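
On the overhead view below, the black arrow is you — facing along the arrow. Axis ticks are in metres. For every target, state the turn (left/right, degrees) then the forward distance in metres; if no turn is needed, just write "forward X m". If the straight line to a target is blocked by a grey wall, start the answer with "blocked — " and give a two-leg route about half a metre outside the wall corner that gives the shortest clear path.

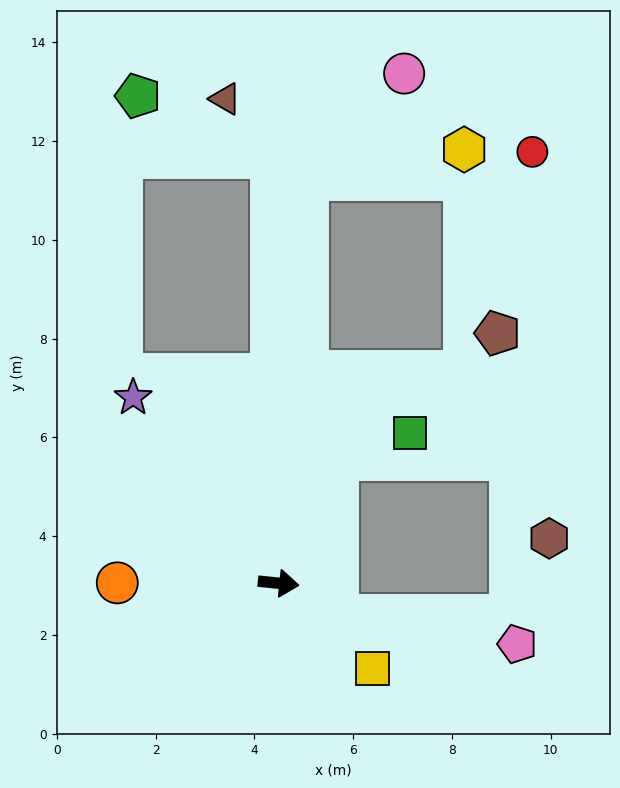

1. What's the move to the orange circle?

turn right 174°, forward 3.3 m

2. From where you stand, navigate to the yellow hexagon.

blocked — turn left 92°, forward 8.2 m, then turn right 75°, forward 3.2 m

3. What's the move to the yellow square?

turn right 36°, forward 2.6 m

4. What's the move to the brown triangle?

blocked — turn left 97°, forward 8.6 m, then turn left 37°, forward 1.5 m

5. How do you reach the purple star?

turn left 134°, forward 4.8 m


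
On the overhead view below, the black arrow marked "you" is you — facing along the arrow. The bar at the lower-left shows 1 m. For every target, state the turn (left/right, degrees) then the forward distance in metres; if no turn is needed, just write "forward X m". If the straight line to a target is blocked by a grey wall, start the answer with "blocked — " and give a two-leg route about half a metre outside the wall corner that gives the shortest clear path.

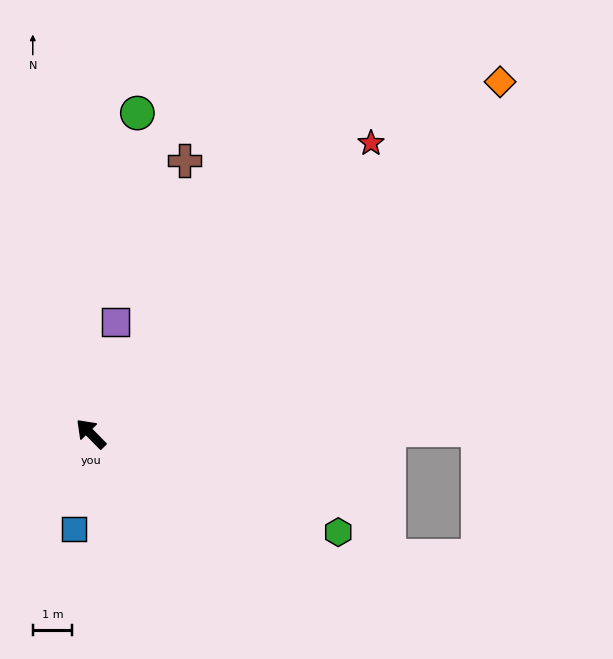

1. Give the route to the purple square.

turn right 57°, forward 2.9 m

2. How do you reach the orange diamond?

turn right 94°, forward 13.6 m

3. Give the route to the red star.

turn right 89°, forward 10.2 m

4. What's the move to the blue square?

turn left 125°, forward 2.4 m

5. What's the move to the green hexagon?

turn right 156°, forward 6.7 m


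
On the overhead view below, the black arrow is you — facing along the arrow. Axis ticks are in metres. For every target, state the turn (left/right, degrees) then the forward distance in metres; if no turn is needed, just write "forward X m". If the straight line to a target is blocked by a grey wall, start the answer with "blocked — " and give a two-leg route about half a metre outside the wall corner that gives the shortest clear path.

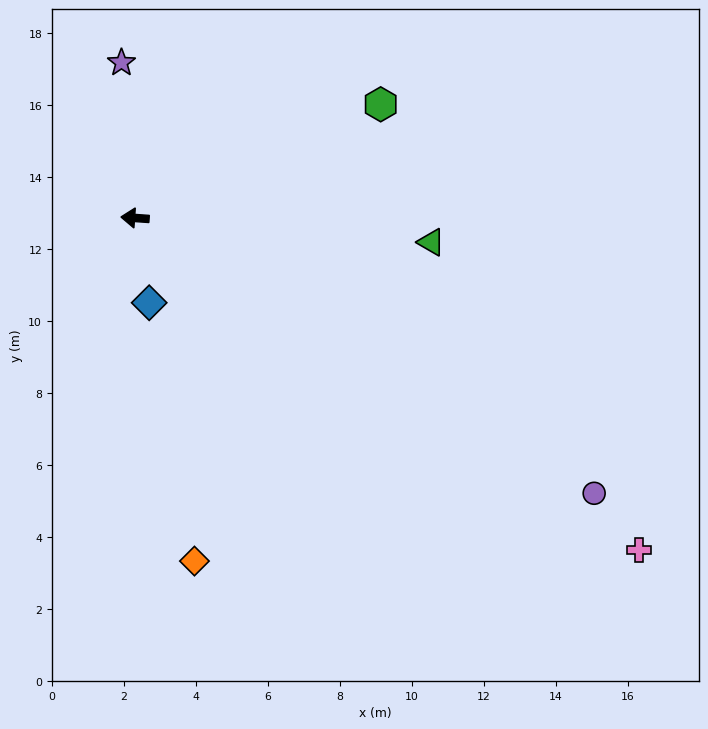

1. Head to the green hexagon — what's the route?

turn right 151°, forward 7.5 m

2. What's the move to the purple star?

turn right 81°, forward 4.3 m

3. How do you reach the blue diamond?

turn left 103°, forward 2.4 m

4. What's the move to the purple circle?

turn left 153°, forward 14.9 m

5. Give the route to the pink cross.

turn left 151°, forward 16.8 m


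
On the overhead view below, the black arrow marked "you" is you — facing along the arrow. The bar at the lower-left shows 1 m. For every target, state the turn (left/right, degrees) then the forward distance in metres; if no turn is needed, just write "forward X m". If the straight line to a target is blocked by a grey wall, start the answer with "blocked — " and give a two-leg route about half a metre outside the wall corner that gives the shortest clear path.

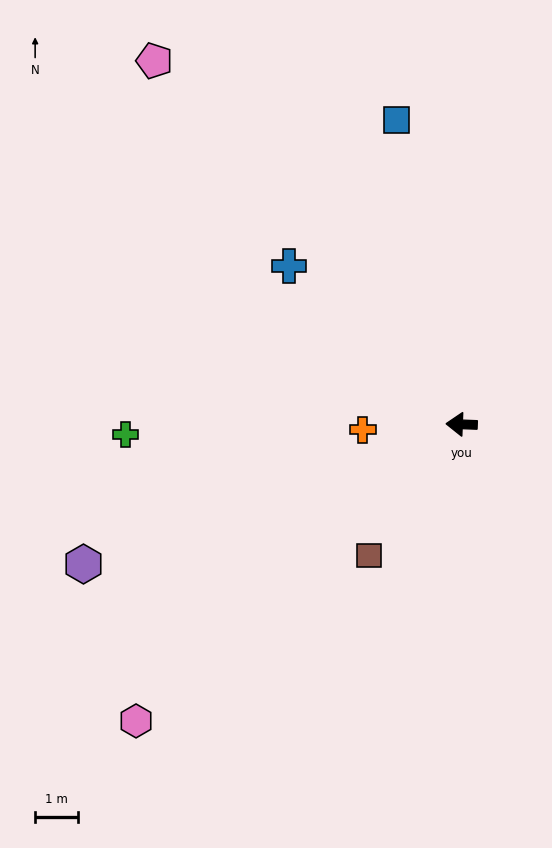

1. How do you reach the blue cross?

turn right 40°, forward 5.5 m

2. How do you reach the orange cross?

turn left 5°, forward 2.3 m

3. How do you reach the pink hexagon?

turn left 45°, forward 10.3 m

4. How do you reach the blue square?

turn right 76°, forward 7.3 m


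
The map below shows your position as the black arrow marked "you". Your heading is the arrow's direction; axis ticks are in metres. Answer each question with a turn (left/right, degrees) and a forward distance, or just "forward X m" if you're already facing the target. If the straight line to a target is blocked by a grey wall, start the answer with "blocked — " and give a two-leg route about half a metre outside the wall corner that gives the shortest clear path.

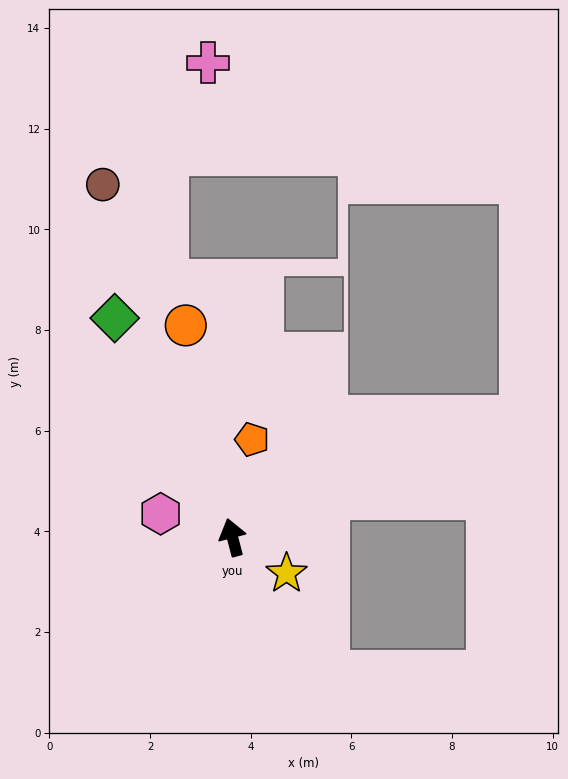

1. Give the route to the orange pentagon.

turn right 26°, forward 2.0 m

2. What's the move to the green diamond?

turn left 14°, forward 4.9 m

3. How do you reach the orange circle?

turn right 2°, forward 4.3 m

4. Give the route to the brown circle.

turn left 6°, forward 7.5 m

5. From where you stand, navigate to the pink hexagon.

turn left 57°, forward 1.5 m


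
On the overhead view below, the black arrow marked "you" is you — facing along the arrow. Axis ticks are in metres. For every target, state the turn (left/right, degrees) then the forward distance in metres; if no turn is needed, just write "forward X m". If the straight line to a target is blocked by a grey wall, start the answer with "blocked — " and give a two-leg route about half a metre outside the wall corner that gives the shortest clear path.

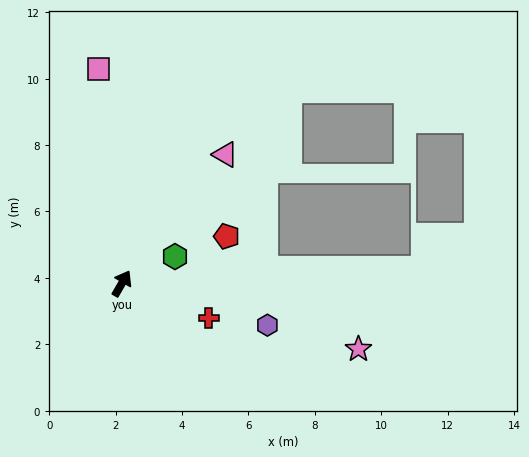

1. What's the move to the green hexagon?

turn right 33°, forward 1.8 m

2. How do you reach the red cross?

turn right 82°, forward 2.8 m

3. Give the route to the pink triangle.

turn right 9°, forward 5.0 m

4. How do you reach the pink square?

turn left 36°, forward 6.5 m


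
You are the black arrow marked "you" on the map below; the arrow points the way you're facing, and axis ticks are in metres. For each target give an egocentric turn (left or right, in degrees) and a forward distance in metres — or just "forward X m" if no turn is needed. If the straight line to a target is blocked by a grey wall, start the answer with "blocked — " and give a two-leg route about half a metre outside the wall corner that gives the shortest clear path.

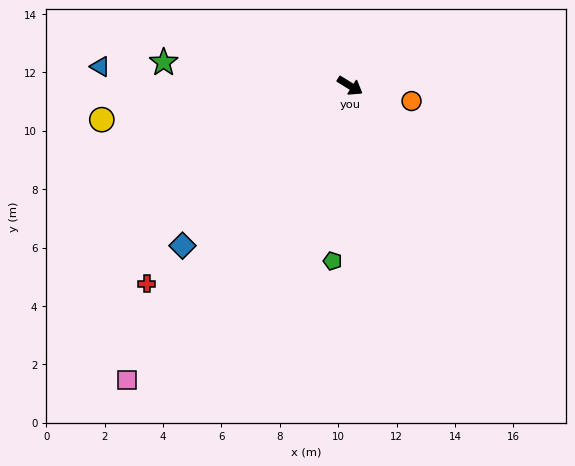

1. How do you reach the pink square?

turn right 95°, forward 12.7 m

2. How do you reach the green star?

turn right 155°, forward 6.4 m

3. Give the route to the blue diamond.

turn right 105°, forward 7.9 m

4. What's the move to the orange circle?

turn left 18°, forward 2.2 m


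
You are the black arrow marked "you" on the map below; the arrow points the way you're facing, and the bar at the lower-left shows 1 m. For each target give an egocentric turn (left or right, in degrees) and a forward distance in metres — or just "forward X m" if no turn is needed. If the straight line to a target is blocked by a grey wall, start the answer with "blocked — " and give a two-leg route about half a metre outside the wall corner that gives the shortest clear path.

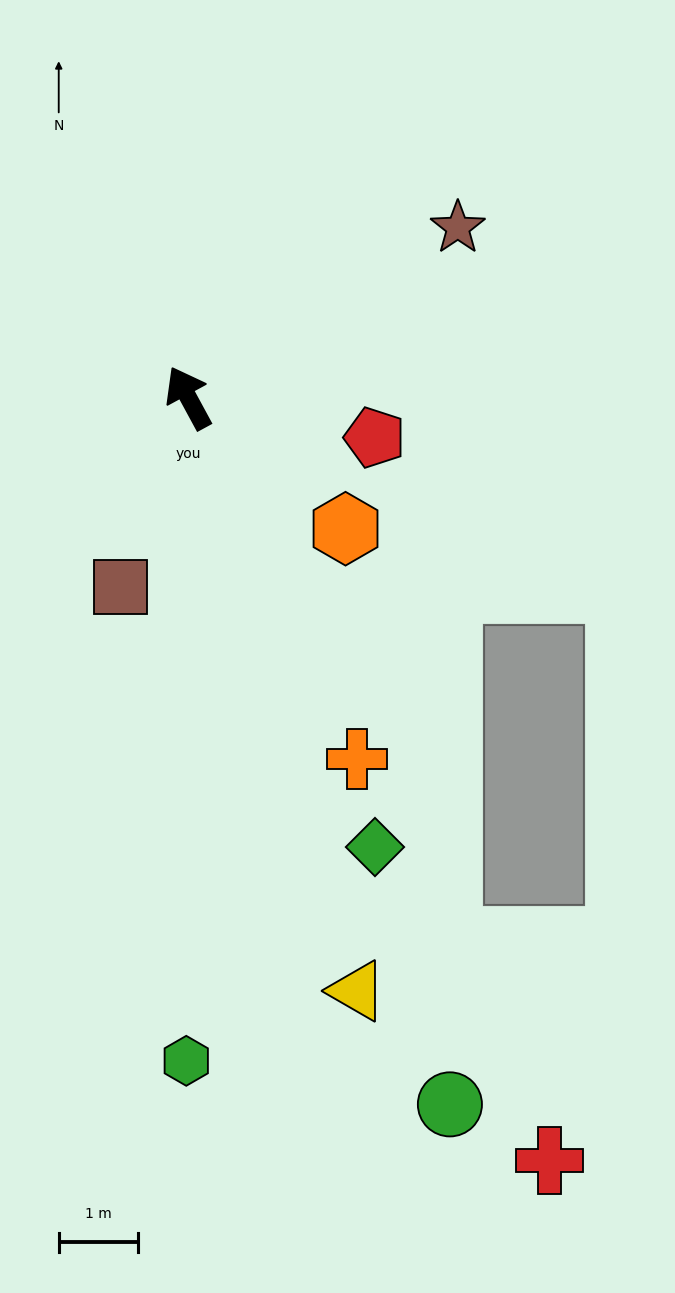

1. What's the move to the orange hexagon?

turn right 158°, forward 2.6 m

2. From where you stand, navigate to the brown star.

turn right 86°, forward 4.0 m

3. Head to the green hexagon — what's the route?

turn left 151°, forward 8.4 m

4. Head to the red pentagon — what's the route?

turn right 131°, forward 2.4 m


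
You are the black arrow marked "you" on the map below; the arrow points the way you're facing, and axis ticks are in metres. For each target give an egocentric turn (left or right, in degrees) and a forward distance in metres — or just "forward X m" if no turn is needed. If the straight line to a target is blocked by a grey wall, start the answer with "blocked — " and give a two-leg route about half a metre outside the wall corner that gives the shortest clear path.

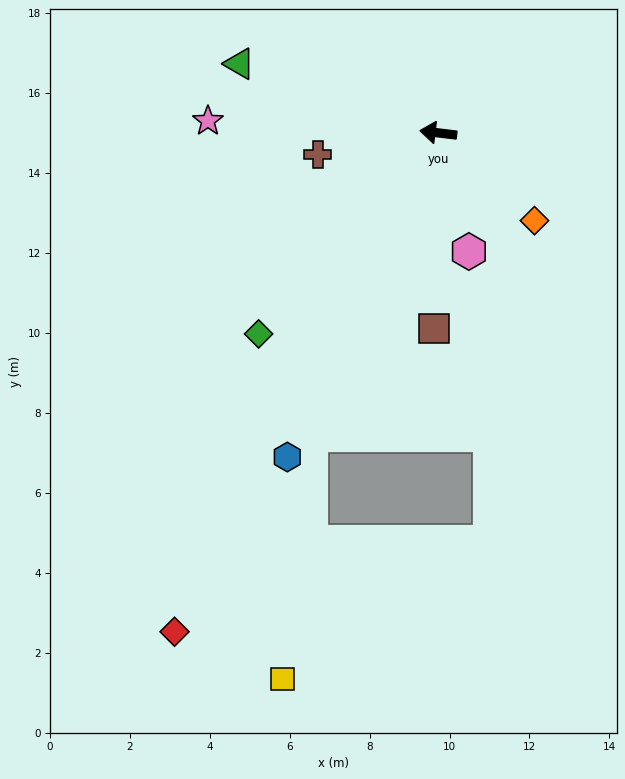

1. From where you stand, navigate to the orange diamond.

turn left 145°, forward 3.3 m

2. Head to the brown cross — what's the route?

turn left 17°, forward 3.1 m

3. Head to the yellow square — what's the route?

blocked — turn left 74°, forward 8.2 m, then turn left 16°, forward 6.2 m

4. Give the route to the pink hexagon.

turn left 111°, forward 3.1 m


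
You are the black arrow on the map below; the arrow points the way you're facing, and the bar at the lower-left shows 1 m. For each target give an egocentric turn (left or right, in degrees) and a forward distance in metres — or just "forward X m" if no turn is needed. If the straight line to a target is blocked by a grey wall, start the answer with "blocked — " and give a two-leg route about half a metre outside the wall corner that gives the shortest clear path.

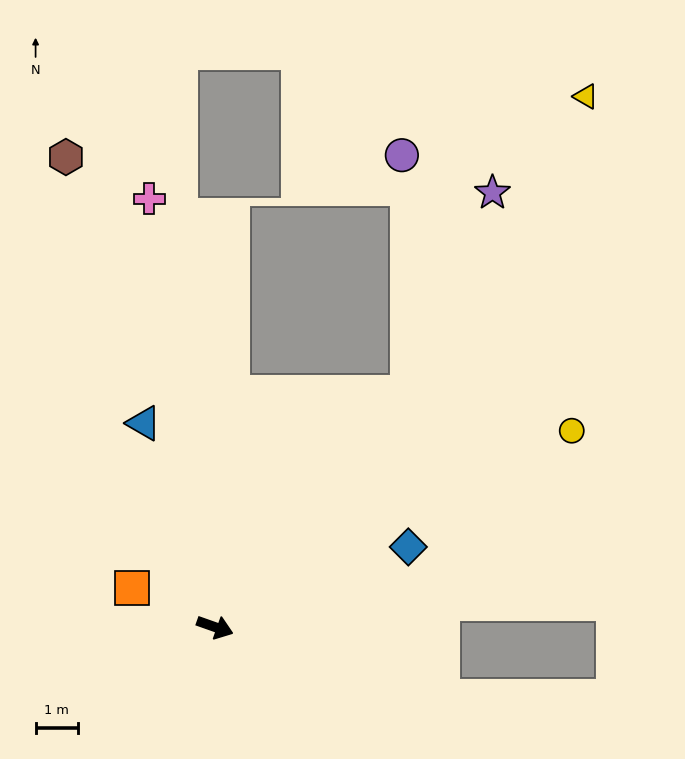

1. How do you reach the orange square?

turn left 174°, forward 2.2 m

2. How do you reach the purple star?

blocked — turn left 70°, forward 7.2 m, then turn left 17°, forward 5.2 m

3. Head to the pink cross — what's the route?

turn left 118°, forward 10.3 m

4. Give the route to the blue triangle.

turn left 129°, forward 5.1 m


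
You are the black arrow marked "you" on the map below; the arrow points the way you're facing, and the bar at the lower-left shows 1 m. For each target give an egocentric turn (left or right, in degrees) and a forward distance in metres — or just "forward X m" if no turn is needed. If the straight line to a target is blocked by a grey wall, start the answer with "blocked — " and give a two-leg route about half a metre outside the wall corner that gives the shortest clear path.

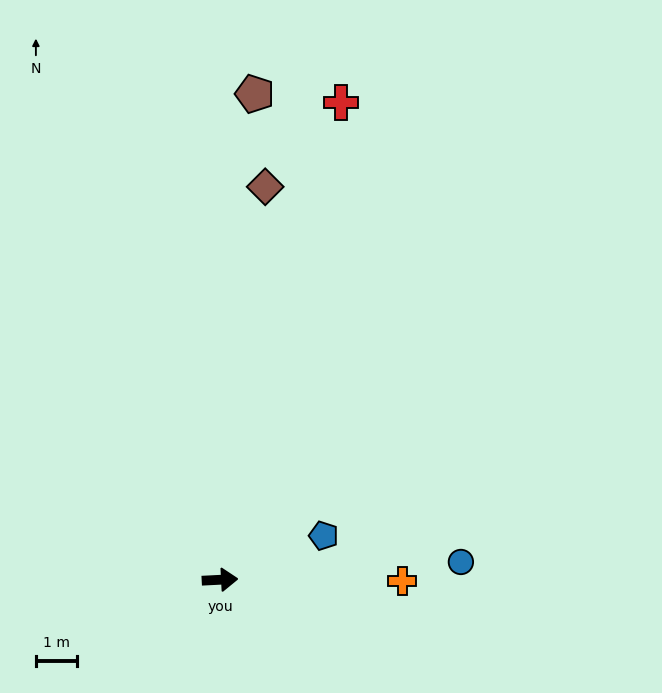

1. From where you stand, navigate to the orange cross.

turn right 3°, forward 4.4 m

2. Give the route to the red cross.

turn left 73°, forward 12.0 m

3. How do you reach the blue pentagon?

turn left 20°, forward 2.7 m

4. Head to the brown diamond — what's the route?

turn left 81°, forward 9.6 m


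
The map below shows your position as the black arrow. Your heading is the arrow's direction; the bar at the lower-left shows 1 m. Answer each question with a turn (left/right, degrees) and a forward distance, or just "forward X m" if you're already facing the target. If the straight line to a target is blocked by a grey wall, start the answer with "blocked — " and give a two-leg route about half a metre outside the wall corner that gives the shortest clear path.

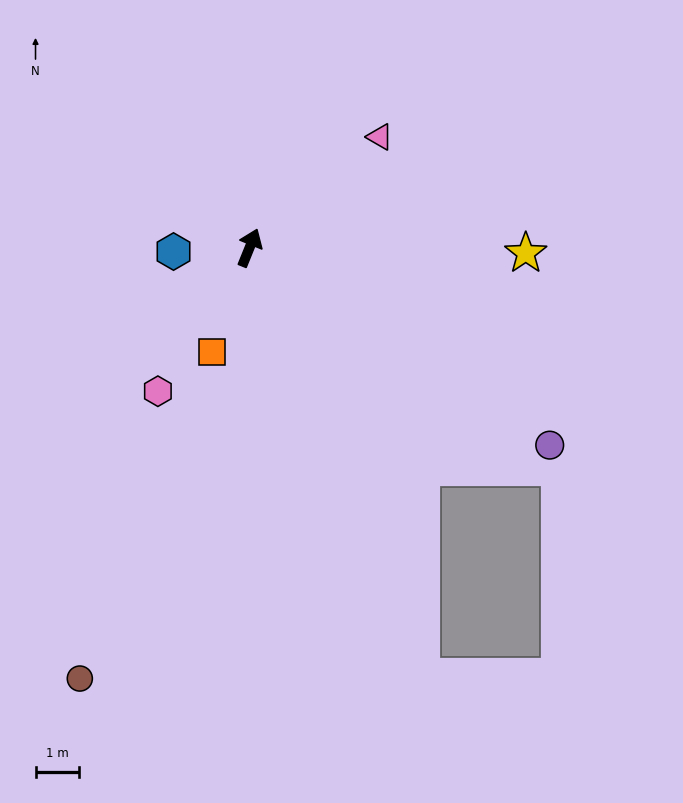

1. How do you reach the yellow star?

turn right 69°, forward 6.3 m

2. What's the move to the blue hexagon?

turn left 115°, forward 1.7 m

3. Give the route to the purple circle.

turn right 101°, forward 8.3 m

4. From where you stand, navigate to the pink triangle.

turn right 28°, forward 3.9 m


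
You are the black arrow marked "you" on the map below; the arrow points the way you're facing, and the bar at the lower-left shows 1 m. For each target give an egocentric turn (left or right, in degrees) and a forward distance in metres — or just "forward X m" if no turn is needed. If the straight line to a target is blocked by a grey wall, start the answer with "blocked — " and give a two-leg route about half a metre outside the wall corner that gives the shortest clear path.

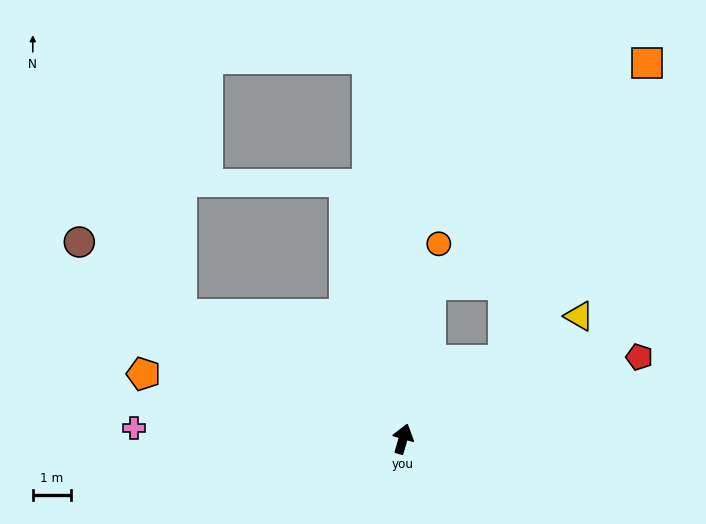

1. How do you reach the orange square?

blocked — turn right 36°, forward 3.3 m, then turn left 27°, forward 8.6 m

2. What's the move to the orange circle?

turn left 6°, forward 5.1 m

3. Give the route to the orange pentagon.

turn left 92°, forward 6.9 m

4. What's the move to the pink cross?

turn left 104°, forward 7.0 m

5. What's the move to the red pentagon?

turn right 55°, forward 6.5 m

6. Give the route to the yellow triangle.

turn right 39°, forward 5.6 m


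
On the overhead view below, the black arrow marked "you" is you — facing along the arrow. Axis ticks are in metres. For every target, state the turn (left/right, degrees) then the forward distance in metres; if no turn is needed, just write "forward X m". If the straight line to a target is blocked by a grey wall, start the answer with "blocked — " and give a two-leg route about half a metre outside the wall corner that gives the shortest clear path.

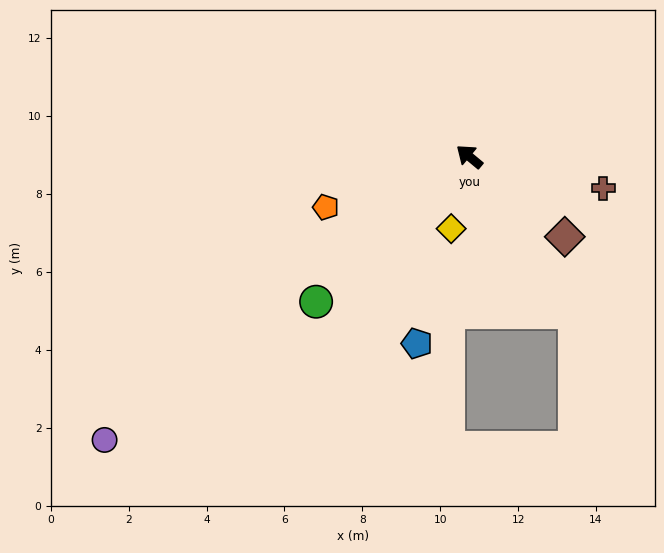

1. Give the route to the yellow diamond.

turn left 116°, forward 1.9 m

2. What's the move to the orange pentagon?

turn left 59°, forward 3.9 m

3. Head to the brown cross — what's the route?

turn right 154°, forward 3.5 m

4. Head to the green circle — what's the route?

turn left 83°, forward 5.4 m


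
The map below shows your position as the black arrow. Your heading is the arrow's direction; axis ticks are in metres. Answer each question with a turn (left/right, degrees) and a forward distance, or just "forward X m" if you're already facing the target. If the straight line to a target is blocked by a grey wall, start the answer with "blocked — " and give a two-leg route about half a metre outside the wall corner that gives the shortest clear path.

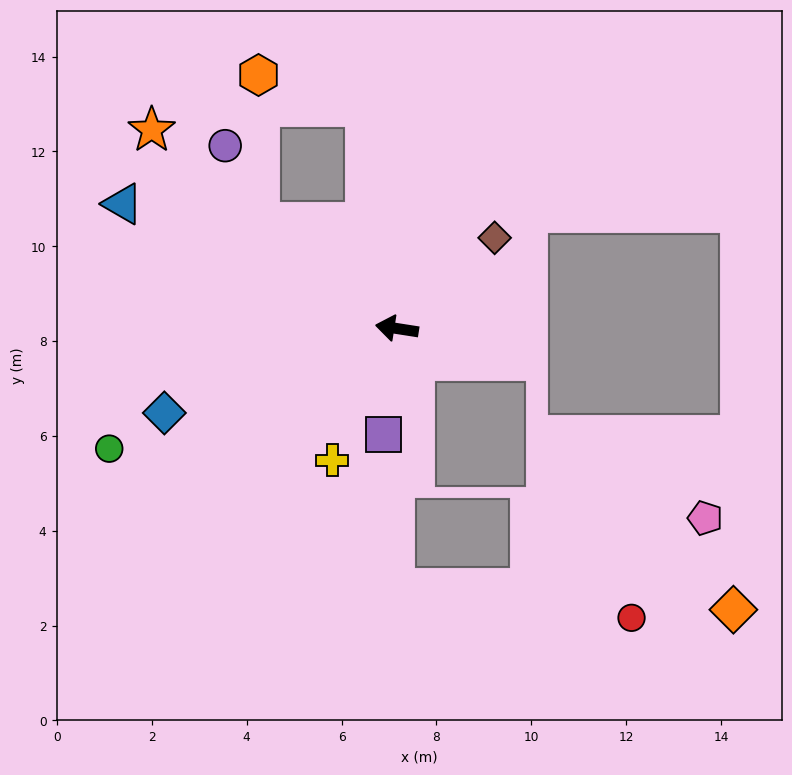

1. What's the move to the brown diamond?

turn right 128°, forward 2.8 m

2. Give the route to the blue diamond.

turn left 29°, forward 5.2 m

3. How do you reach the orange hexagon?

blocked — turn right 29°, forward 3.7 m, then turn right 52°, forward 3.1 m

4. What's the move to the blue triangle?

turn right 16°, forward 6.4 m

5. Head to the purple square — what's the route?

turn left 92°, forward 2.3 m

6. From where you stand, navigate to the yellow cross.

turn left 73°, forward 3.1 m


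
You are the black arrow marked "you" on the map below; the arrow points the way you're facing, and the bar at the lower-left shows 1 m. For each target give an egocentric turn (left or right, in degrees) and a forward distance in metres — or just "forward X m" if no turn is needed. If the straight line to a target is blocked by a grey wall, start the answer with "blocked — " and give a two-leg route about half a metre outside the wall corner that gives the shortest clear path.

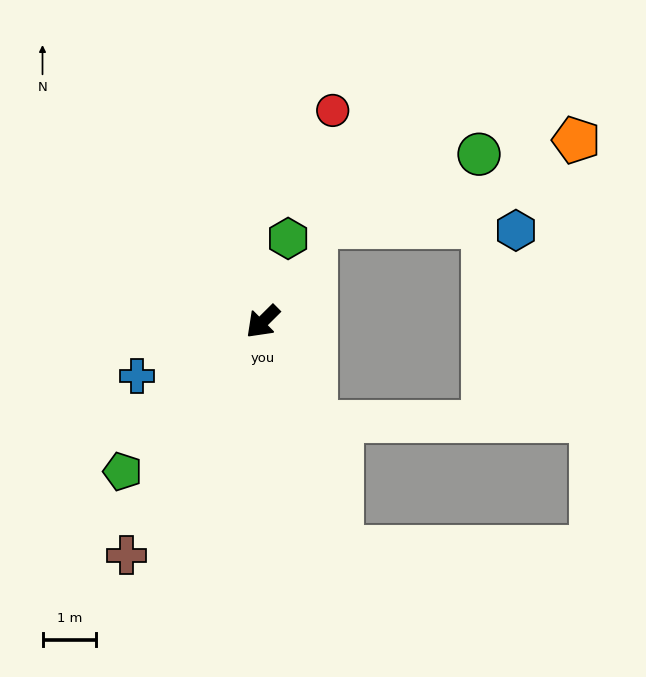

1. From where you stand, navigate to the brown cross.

turn left 15°, forward 5.1 m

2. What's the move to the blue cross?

turn right 21°, forward 2.6 m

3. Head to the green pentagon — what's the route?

turn left 2°, forward 3.8 m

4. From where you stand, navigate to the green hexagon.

turn right 152°, forward 1.6 m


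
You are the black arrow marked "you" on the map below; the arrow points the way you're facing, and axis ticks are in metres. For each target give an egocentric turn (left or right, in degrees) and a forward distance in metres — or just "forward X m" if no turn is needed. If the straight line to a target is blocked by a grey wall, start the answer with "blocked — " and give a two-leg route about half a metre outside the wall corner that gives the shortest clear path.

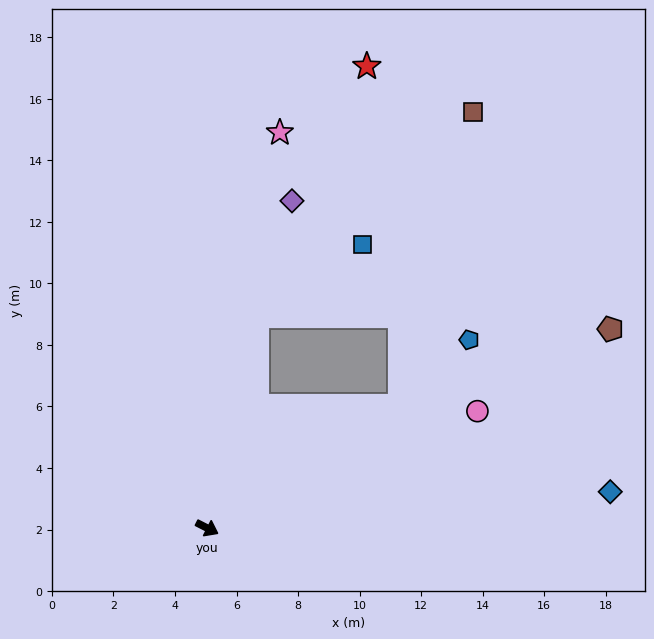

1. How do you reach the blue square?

blocked — turn left 104°, forward 7.1 m, then turn right 43°, forward 4.2 m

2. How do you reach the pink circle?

turn left 50°, forward 9.6 m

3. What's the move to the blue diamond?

turn left 32°, forward 13.2 m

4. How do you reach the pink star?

turn left 107°, forward 13.1 m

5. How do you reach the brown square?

blocked — turn left 104°, forward 7.1 m, then turn right 34°, forward 9.7 m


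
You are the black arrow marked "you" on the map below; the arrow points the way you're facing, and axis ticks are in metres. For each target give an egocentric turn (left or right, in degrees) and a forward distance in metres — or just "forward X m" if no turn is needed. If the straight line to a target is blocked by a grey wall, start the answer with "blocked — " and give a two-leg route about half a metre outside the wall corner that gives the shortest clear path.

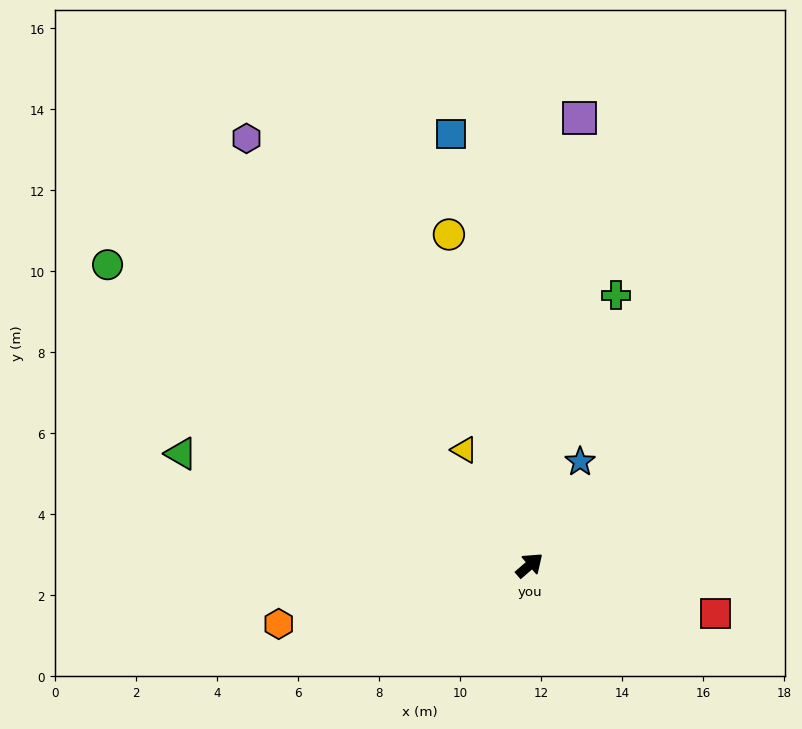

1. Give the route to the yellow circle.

turn left 63°, forward 8.4 m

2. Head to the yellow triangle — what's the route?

turn left 79°, forward 3.3 m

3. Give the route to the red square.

turn right 55°, forward 4.7 m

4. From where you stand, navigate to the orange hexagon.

turn left 152°, forward 6.4 m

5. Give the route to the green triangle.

turn left 121°, forward 9.0 m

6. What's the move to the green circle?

turn left 104°, forward 12.8 m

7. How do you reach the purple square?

turn left 43°, forward 11.1 m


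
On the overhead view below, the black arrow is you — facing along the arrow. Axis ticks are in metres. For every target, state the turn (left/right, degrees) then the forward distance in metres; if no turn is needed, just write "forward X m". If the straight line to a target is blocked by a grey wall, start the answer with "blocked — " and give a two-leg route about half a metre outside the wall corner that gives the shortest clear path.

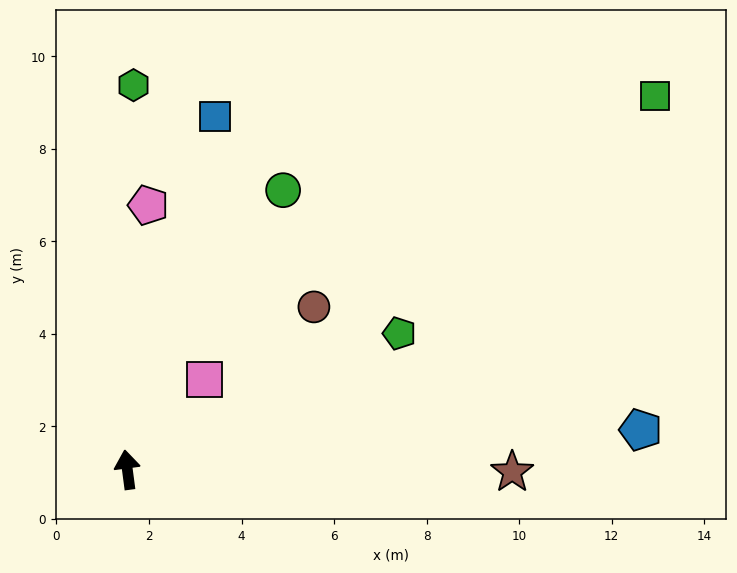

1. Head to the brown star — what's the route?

turn right 98°, forward 8.3 m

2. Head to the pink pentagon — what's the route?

turn right 12°, forward 5.7 m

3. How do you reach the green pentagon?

turn right 71°, forward 6.6 m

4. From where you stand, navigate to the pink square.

turn right 48°, forward 2.6 m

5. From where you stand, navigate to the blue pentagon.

turn right 93°, forward 11.1 m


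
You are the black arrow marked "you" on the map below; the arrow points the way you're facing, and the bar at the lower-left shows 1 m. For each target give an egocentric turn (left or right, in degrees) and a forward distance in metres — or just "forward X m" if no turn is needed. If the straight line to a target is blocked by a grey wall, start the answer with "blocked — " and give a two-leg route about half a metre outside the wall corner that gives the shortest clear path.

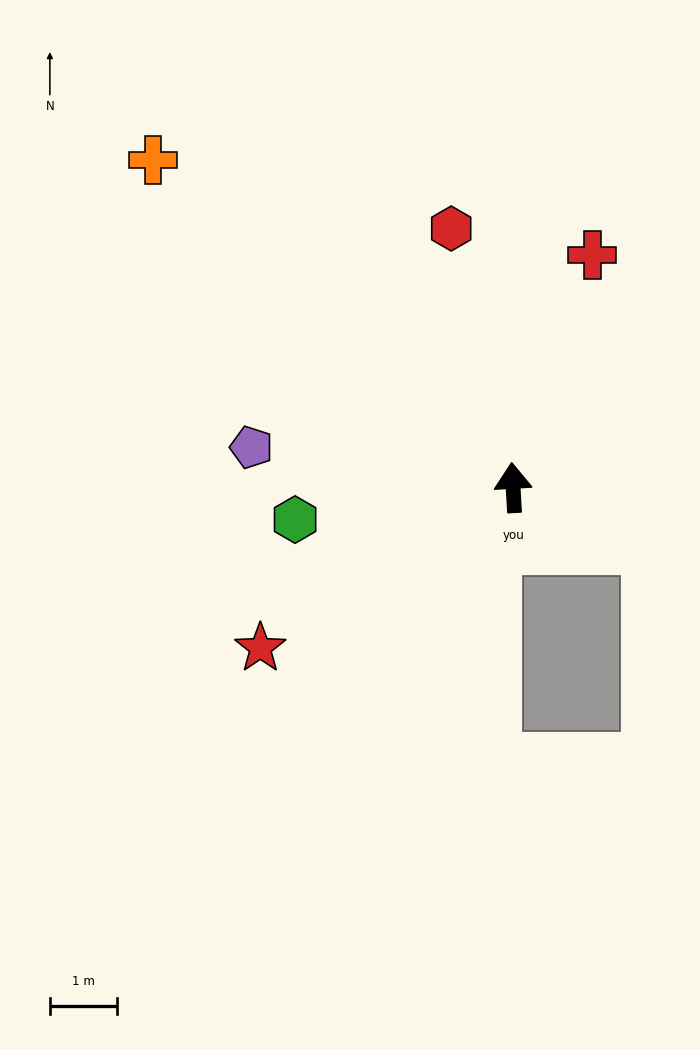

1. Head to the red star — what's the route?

turn left 119°, forward 4.4 m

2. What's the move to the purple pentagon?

turn left 78°, forward 3.9 m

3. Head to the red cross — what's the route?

turn right 22°, forward 3.6 m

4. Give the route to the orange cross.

turn left 44°, forward 7.2 m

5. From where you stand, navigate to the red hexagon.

turn left 10°, forward 4.0 m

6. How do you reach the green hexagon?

turn left 95°, forward 3.3 m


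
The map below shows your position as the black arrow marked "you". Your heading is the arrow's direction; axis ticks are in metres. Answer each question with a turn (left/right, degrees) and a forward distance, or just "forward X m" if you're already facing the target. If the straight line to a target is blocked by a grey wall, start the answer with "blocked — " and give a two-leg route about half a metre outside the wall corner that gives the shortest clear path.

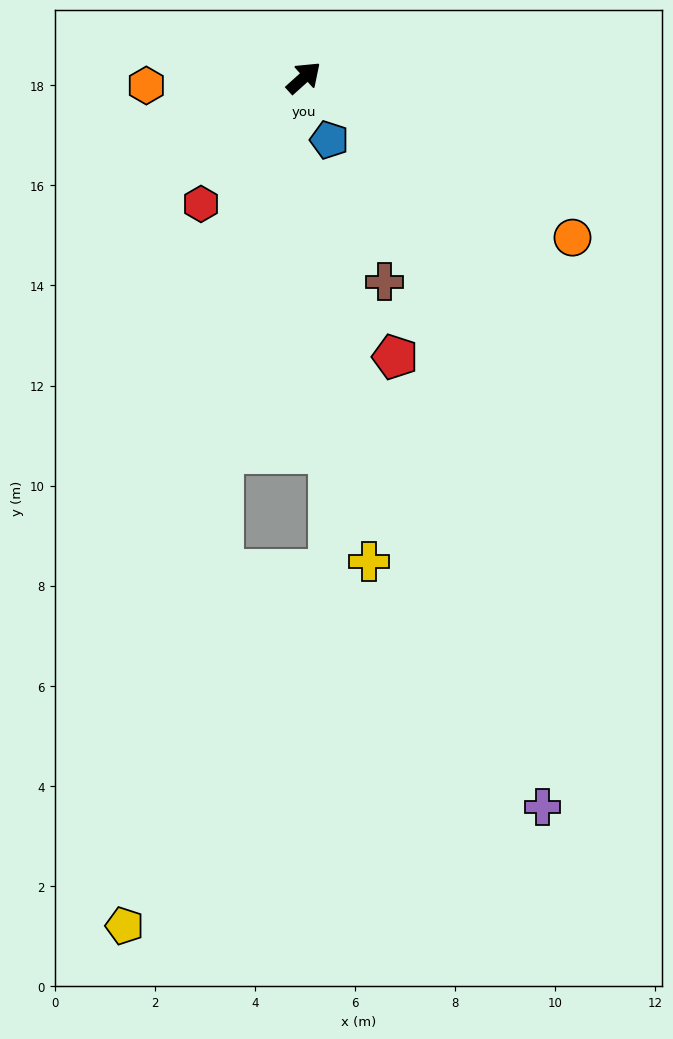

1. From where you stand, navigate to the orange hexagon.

turn left 141°, forward 3.1 m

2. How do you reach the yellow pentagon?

turn right 144°, forward 17.3 m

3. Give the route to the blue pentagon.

turn right 110°, forward 1.3 m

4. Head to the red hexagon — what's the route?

turn right 171°, forward 3.3 m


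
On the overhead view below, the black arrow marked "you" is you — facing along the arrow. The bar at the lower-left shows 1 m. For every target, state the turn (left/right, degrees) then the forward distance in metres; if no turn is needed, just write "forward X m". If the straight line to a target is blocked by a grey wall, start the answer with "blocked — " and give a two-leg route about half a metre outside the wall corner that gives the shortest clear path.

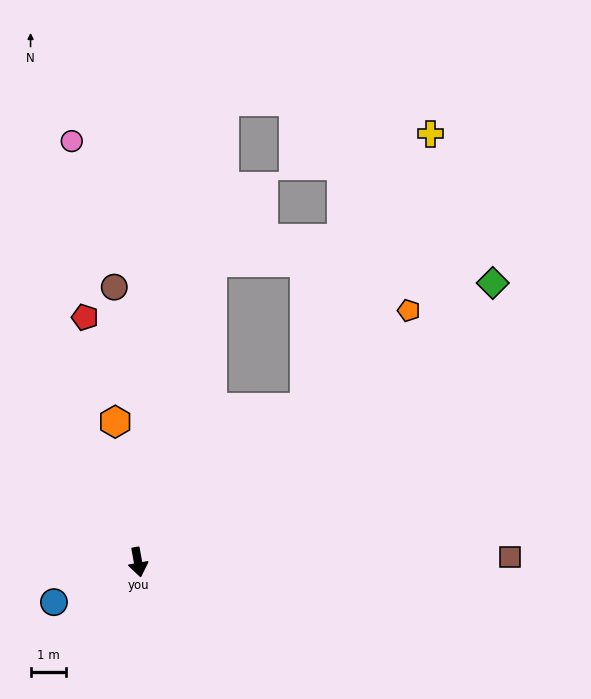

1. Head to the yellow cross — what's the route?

blocked — turn left 123°, forward 6.5 m, then turn left 22°, forward 8.6 m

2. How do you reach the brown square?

turn left 81°, forward 10.6 m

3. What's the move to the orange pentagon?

turn left 123°, forward 10.5 m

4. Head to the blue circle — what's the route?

turn right 75°, forward 2.6 m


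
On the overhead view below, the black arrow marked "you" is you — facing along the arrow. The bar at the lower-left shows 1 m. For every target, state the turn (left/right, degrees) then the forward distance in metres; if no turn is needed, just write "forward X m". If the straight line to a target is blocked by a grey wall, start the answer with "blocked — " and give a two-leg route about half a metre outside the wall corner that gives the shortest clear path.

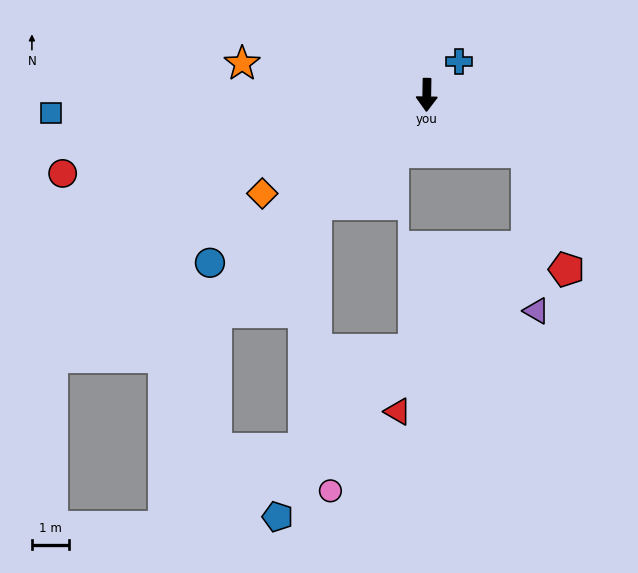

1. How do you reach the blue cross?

turn left 137°, forward 1.2 m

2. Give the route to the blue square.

turn right 86°, forward 10.1 m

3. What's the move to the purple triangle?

blocked — turn left 61°, forward 3.1 m, then turn right 56°, forward 4.3 m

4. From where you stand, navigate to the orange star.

turn right 99°, forward 5.0 m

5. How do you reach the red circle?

turn right 77°, forward 10.0 m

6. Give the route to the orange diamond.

turn right 58°, forward 5.1 m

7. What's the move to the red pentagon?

blocked — turn left 61°, forward 3.1 m, then turn right 41°, forward 3.3 m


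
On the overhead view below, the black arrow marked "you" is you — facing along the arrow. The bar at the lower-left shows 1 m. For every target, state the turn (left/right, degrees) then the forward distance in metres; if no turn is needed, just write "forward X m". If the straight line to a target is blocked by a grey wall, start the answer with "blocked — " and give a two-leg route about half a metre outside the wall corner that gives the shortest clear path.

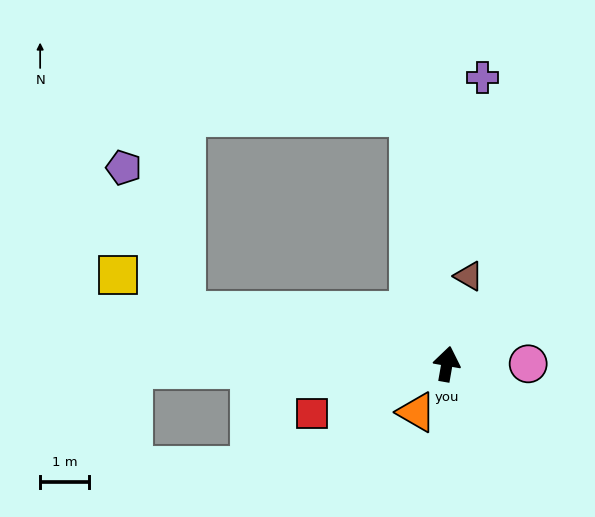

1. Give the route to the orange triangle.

turn left 158°, forward 1.2 m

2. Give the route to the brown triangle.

turn right 4°, forward 1.8 m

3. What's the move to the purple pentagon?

blocked — turn left 89°, forward 5.4 m, then turn right 56°, forward 3.2 m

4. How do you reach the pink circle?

turn right 80°, forward 1.6 m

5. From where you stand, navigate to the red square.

turn left 120°, forward 2.9 m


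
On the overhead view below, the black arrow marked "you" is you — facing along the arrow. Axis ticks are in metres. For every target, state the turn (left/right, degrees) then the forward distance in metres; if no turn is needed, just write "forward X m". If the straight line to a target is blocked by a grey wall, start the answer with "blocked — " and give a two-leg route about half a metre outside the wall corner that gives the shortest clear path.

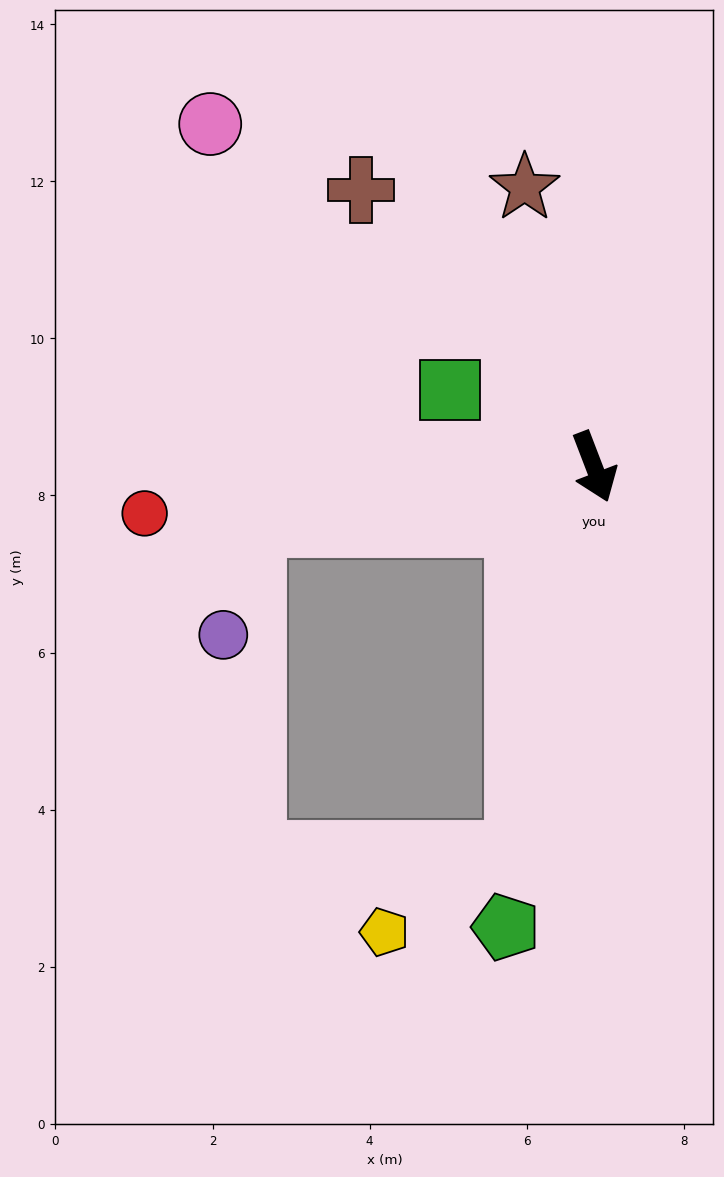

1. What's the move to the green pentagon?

turn right 32°, forward 6.0 m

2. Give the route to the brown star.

turn left 173°, forward 3.7 m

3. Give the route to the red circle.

turn right 105°, forward 5.8 m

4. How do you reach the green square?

turn right 139°, forward 2.1 m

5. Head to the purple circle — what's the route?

blocked — turn right 102°, forward 4.4 m, then turn left 66°, forward 1.5 m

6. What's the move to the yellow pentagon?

blocked — turn right 32°, forward 5.0 m, then turn right 49°, forward 2.0 m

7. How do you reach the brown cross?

turn right 161°, forward 4.6 m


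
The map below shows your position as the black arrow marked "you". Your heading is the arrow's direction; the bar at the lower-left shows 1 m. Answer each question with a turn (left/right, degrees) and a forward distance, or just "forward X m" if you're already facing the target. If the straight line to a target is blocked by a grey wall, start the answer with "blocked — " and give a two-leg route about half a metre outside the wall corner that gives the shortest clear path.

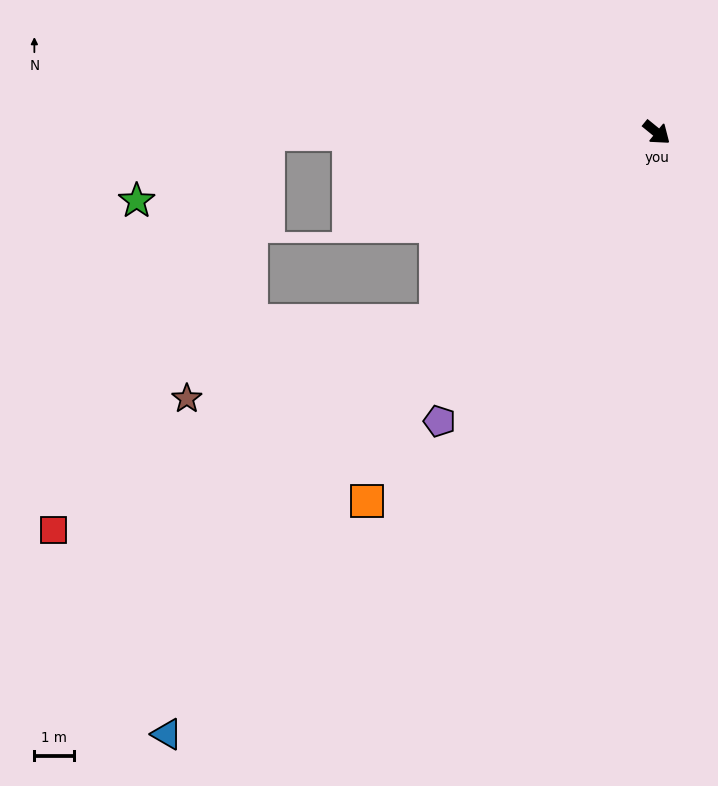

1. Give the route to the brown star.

blocked — turn right 100°, forward 7.4 m, then turn right 23°, forward 6.6 m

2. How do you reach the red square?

blocked — turn right 100°, forward 7.4 m, then turn right 12°, forward 11.1 m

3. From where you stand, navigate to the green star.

blocked — turn right 141°, forward 9.9 m, then turn left 27°, forward 3.8 m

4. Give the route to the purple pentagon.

turn right 88°, forward 9.2 m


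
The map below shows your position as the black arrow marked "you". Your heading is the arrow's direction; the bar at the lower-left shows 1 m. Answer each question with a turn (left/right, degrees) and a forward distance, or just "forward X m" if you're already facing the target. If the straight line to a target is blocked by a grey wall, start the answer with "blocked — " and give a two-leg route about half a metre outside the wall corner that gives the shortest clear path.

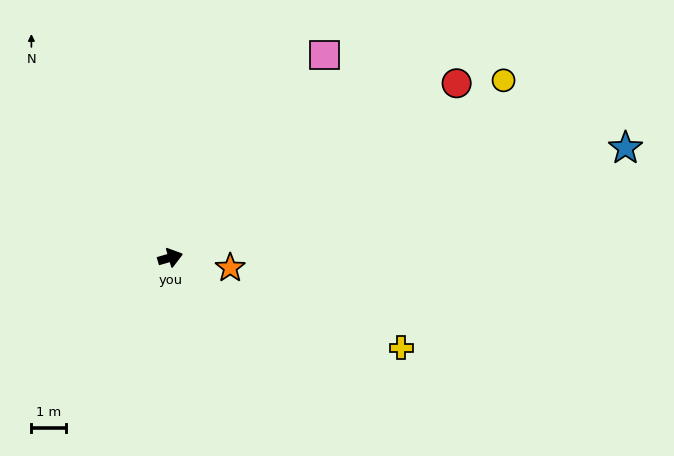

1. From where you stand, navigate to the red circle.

turn left 15°, forward 9.6 m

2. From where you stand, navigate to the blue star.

turn right 3°, forward 13.4 m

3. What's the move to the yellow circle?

turn left 12°, forward 10.8 m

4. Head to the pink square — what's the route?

turn left 37°, forward 7.3 m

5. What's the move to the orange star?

turn right 26°, forward 1.7 m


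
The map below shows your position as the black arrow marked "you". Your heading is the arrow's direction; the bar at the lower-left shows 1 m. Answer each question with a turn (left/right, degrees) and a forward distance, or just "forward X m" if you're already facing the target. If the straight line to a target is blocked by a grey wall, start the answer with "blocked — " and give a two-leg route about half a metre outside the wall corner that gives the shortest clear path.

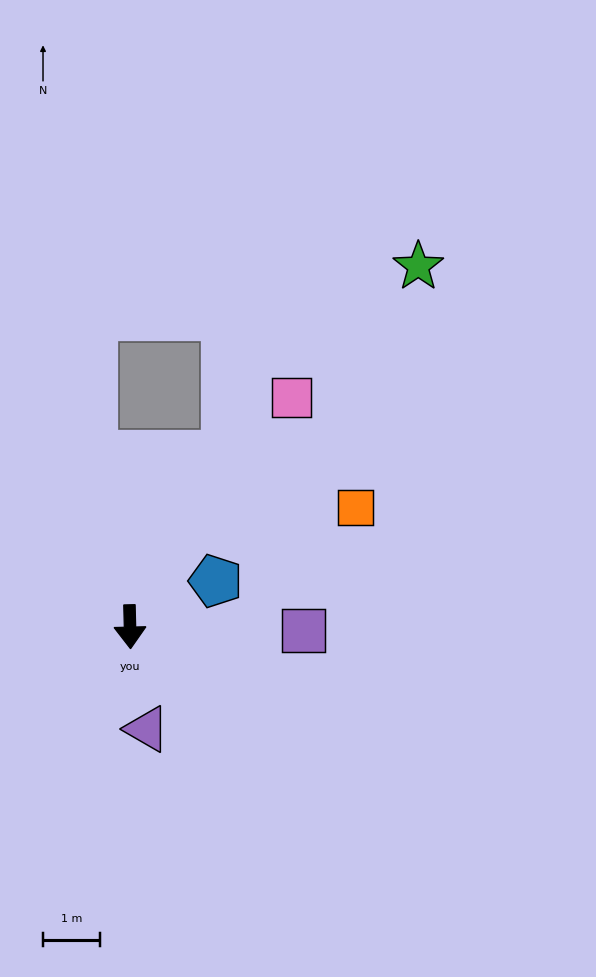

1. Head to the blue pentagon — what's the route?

turn left 117°, forward 1.7 m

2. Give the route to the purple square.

turn left 87°, forward 3.1 m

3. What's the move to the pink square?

turn left 143°, forward 4.9 m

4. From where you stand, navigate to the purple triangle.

turn left 8°, forward 1.8 m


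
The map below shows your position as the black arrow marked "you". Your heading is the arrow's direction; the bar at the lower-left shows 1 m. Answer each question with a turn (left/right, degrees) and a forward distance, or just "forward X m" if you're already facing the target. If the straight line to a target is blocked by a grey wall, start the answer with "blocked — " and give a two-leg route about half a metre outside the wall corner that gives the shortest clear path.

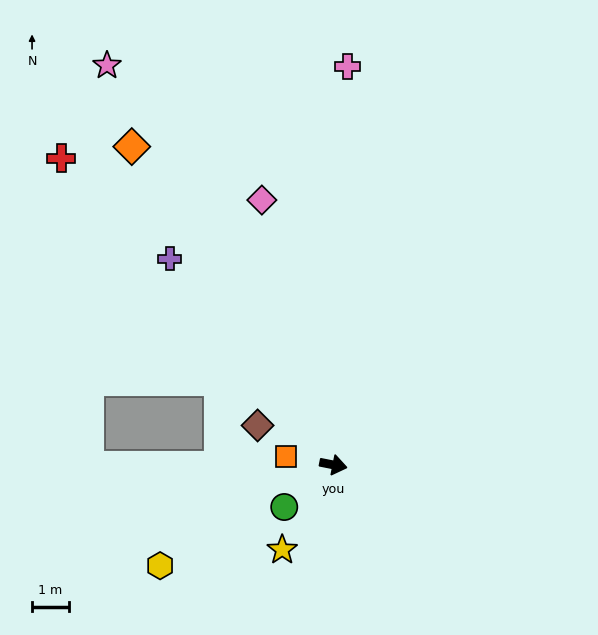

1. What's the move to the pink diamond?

turn left 116°, forward 7.5 m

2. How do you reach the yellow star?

turn right 110°, forward 2.7 m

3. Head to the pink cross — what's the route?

turn left 99°, forward 10.9 m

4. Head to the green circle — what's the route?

turn right 128°, forward 1.8 m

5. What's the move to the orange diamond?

turn left 134°, forward 10.3 m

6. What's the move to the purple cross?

turn left 140°, forward 7.2 m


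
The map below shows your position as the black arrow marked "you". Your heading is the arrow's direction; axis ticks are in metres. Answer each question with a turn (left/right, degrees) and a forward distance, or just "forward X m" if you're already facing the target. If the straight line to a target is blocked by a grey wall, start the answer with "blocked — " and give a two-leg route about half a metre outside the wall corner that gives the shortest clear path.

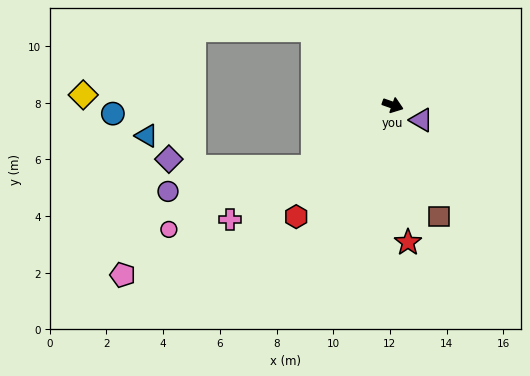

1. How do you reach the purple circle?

blocked — turn right 123°, forward 3.6 m, then turn right 28°, forward 5.2 m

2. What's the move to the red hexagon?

turn right 112°, forward 5.2 m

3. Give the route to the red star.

turn right 64°, forward 4.9 m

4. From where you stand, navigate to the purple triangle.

turn right 8°, forward 1.1 m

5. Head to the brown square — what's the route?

turn right 48°, forward 4.3 m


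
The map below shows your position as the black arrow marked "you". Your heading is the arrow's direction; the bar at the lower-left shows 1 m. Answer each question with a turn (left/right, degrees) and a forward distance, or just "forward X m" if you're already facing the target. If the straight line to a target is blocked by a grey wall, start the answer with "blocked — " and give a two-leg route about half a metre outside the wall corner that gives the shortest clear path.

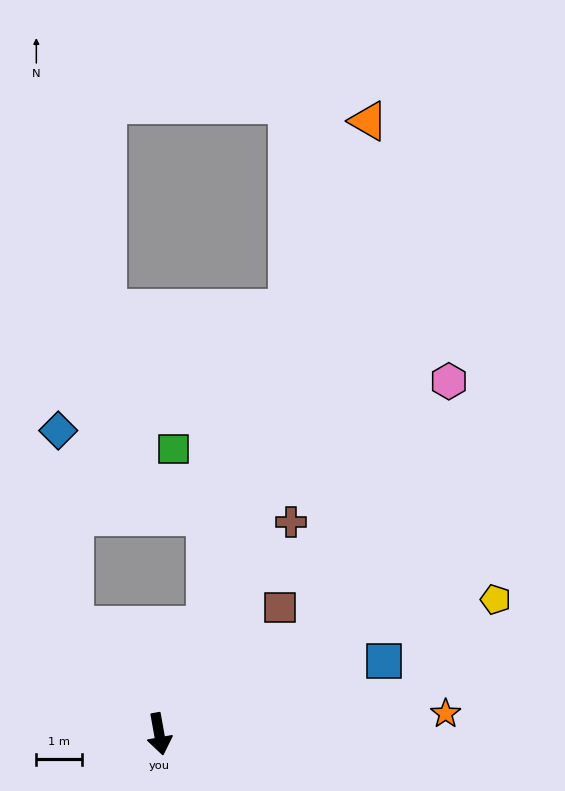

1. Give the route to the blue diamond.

blocked — turn right 152°, forward 3.0 m, then turn right 33°, forward 4.3 m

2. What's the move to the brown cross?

turn left 138°, forward 5.5 m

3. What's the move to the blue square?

turn left 98°, forward 5.2 m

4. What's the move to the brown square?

turn left 126°, forward 3.9 m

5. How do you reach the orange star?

turn left 84°, forward 6.3 m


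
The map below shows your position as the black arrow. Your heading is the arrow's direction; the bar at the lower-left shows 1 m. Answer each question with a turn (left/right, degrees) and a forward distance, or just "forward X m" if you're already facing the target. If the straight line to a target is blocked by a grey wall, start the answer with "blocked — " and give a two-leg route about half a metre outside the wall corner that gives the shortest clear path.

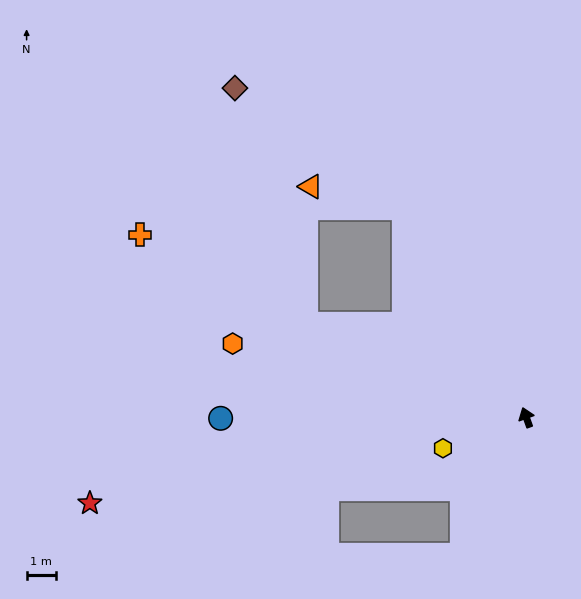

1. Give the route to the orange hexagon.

turn left 56°, forward 10.4 m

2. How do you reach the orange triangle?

blocked — turn left 11°, forward 8.3 m, then turn left 46°, forward 3.3 m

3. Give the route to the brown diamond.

blocked — turn left 11°, forward 8.3 m, then turn left 24°, forward 7.1 m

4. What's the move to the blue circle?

turn left 70°, forward 10.5 m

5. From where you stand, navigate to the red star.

turn left 81°, forward 15.2 m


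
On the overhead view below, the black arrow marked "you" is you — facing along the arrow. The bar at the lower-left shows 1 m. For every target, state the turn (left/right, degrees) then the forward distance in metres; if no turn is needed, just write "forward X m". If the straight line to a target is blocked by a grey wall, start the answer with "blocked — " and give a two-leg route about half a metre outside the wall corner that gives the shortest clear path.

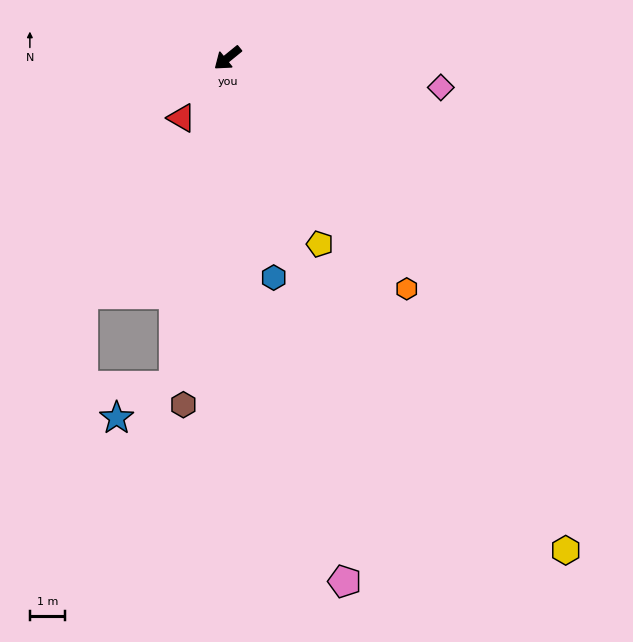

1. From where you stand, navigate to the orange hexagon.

turn left 89°, forward 8.4 m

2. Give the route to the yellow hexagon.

turn left 85°, forward 17.1 m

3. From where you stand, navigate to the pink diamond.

turn left 133°, forward 6.2 m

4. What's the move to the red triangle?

turn left 13°, forward 2.2 m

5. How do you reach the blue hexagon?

turn left 63°, forward 6.4 m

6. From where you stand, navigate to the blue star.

blocked — turn left 42°, forward 9.5 m, then turn right 52°, forward 1.9 m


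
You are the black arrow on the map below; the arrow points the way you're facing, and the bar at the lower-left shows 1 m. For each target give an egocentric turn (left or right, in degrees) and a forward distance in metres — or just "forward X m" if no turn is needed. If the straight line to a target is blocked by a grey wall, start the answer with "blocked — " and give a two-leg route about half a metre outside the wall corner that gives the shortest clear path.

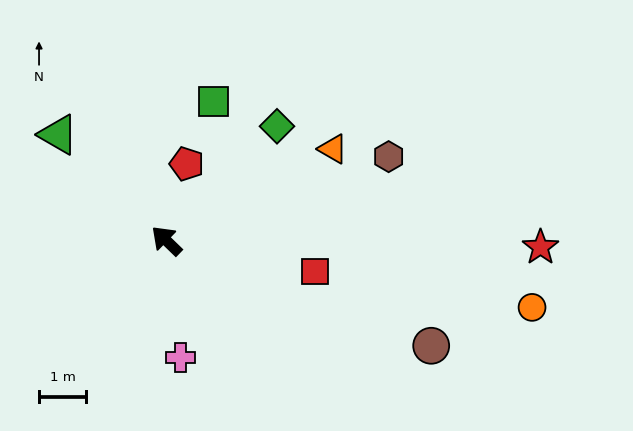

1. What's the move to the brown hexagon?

turn right 115°, forward 5.0 m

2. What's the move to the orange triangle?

turn right 107°, forward 4.0 m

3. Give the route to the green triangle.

forward 3.2 m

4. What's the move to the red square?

turn right 148°, forward 3.2 m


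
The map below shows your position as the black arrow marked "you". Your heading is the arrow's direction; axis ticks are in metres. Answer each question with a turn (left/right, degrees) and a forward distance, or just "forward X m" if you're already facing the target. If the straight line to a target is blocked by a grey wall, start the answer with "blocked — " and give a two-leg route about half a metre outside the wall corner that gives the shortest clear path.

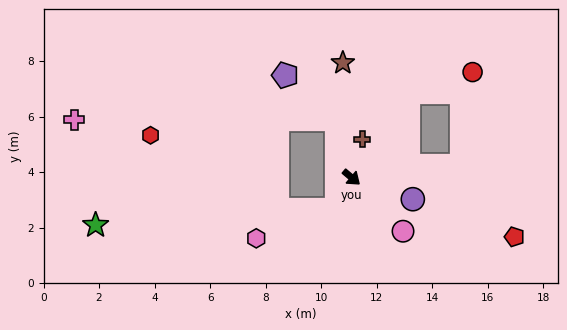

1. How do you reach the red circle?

blocked — turn left 46°, forward 4.0 m, then turn left 77°, forward 3.4 m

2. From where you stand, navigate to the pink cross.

blocked — turn left 145°, forward 2.1 m, then turn left 75°, forward 9.5 m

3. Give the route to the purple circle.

turn left 21°, forward 2.3 m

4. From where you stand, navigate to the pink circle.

turn right 6°, forward 2.7 m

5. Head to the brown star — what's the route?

turn left 134°, forward 4.1 m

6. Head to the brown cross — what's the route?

turn left 114°, forward 1.4 m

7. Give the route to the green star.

blocked — turn right 75°, forward 1.3 m, then turn right 61°, forward 8.7 m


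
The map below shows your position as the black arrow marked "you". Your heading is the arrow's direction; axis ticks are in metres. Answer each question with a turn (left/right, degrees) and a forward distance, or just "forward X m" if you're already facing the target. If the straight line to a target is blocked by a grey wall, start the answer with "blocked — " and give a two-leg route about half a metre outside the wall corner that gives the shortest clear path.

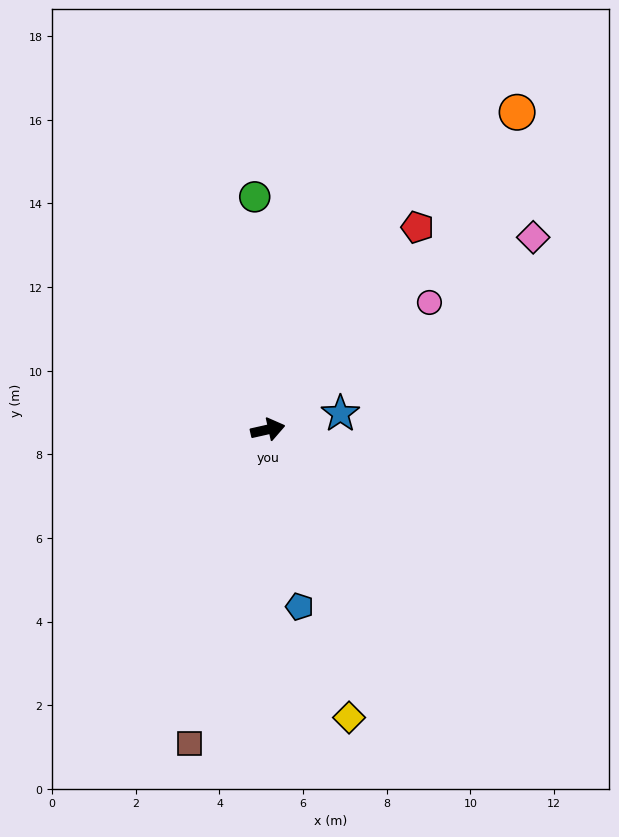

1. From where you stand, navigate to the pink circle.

turn left 25°, forward 4.9 m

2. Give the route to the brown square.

turn right 117°, forward 7.7 m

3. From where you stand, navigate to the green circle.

turn left 81°, forward 5.6 m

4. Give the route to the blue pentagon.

turn right 93°, forward 4.3 m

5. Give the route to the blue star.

forward 1.8 m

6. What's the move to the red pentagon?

turn left 41°, forward 6.0 m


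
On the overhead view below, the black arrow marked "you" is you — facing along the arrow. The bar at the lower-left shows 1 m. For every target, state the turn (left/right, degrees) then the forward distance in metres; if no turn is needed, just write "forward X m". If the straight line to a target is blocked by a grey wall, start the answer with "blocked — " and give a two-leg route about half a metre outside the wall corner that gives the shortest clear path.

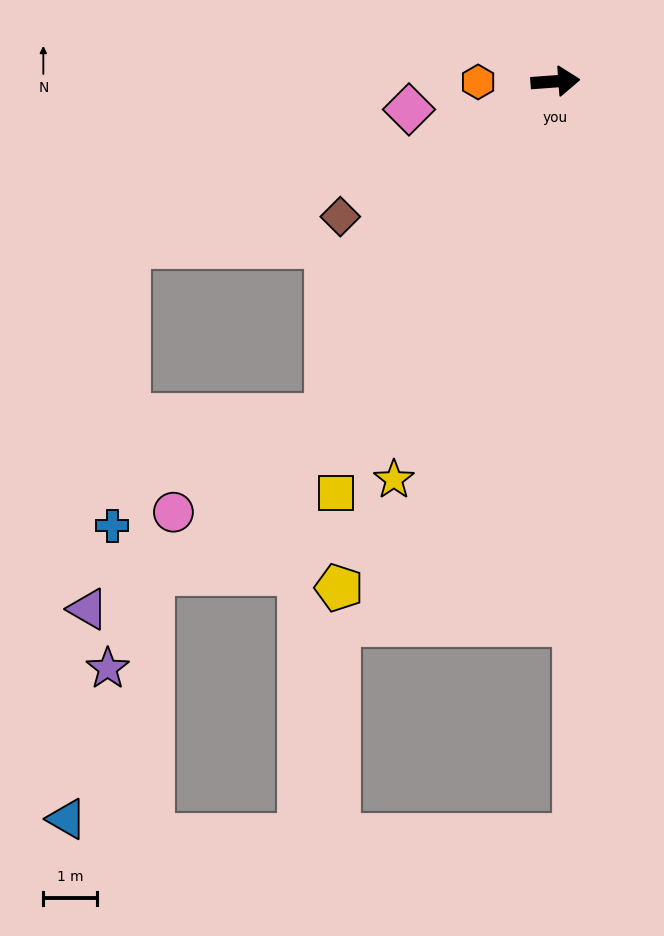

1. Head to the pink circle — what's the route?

blocked — turn right 128°, forward 7.5 m, then turn right 24°, forward 3.4 m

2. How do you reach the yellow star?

turn right 116°, forward 8.0 m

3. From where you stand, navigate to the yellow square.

turn right 122°, forward 8.7 m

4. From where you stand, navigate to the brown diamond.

turn right 152°, forward 4.7 m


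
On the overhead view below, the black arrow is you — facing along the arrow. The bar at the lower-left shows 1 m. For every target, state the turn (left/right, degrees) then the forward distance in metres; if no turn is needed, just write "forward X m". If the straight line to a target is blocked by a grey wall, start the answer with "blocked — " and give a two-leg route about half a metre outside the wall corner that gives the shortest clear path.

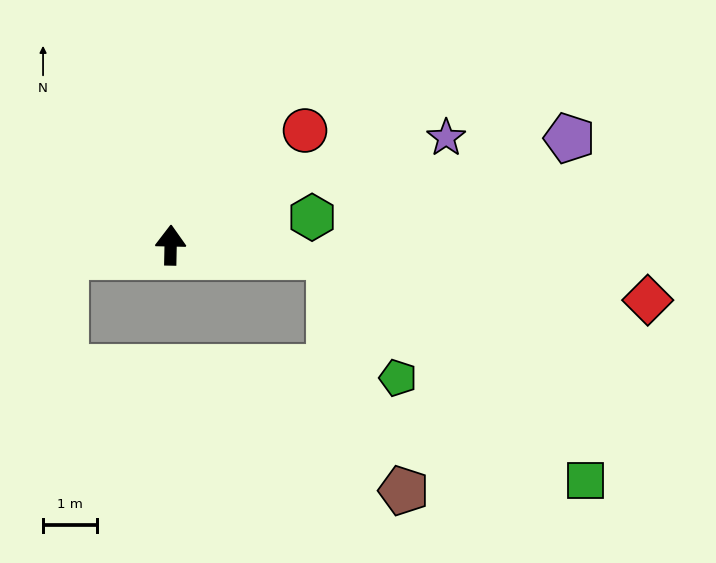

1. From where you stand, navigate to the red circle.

turn right 48°, forward 3.3 m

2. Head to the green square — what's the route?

blocked — turn right 93°, forward 2.9 m, then turn right 37°, forward 6.3 m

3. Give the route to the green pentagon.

blocked — turn right 93°, forward 2.9 m, then turn right 56°, forward 2.6 m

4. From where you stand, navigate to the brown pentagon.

blocked — turn right 93°, forward 2.9 m, then turn right 68°, forward 4.6 m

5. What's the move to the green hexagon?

turn right 78°, forward 2.7 m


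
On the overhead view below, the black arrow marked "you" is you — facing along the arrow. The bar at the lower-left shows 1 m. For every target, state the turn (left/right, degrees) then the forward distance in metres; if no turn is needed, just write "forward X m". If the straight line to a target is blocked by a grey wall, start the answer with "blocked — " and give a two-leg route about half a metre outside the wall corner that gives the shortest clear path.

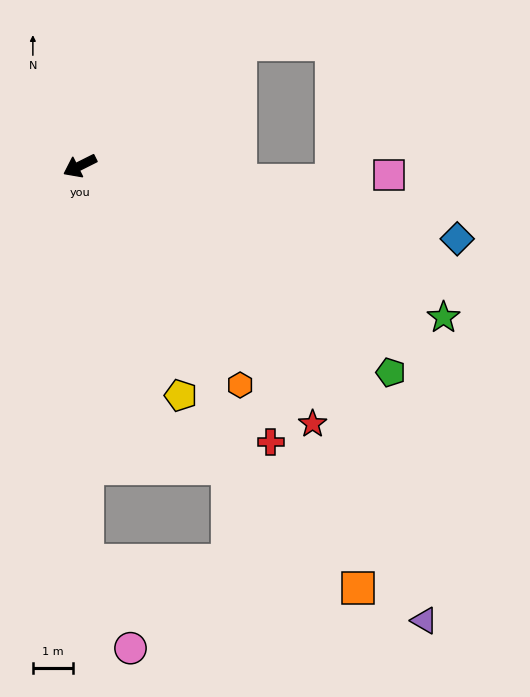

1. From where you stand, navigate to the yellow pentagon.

turn left 87°, forward 6.3 m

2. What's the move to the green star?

turn left 131°, forward 9.9 m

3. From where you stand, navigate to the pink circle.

blocked — turn left 64°, forward 10.0 m, then turn left 26°, forward 2.4 m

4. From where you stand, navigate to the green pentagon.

turn left 120°, forward 9.4 m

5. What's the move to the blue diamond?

turn left 142°, forward 9.7 m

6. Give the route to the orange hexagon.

turn left 100°, forward 6.8 m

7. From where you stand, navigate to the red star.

turn left 105°, forward 8.7 m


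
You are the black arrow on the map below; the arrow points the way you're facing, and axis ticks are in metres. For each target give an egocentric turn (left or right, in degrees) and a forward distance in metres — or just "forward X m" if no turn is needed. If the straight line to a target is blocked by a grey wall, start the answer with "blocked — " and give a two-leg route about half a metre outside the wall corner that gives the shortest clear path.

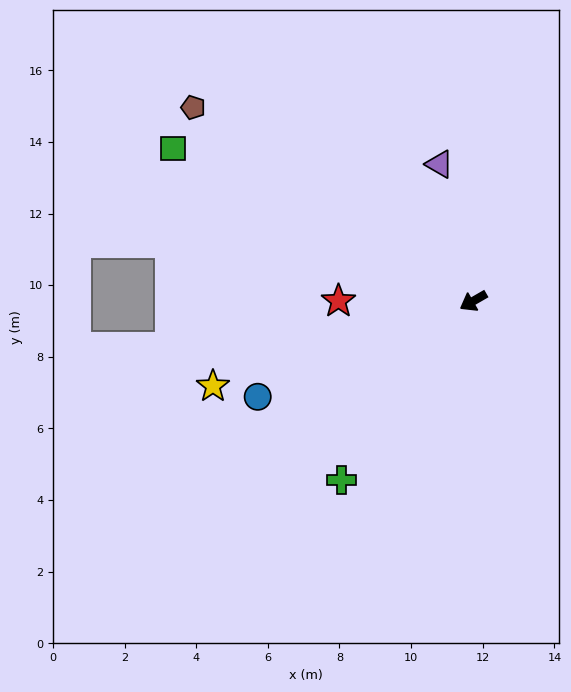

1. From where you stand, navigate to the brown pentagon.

turn right 65°, forward 9.5 m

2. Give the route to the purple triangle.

turn right 106°, forward 3.9 m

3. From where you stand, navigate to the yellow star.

turn right 12°, forward 7.6 m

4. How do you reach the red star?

turn right 30°, forward 3.8 m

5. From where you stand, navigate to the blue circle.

turn right 6°, forward 6.6 m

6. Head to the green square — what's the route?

turn right 57°, forward 9.4 m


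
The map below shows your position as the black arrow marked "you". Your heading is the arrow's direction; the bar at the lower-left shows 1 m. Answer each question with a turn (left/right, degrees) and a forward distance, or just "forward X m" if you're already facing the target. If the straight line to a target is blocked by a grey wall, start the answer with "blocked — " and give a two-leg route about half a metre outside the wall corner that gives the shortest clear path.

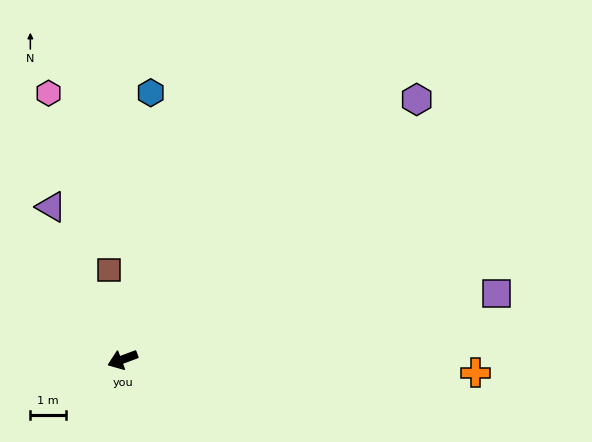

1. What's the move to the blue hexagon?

turn right 117°, forward 7.5 m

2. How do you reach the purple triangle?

turn right 86°, forward 4.7 m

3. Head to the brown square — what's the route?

turn right 102°, forward 2.5 m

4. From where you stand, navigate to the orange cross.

turn left 157°, forward 9.9 m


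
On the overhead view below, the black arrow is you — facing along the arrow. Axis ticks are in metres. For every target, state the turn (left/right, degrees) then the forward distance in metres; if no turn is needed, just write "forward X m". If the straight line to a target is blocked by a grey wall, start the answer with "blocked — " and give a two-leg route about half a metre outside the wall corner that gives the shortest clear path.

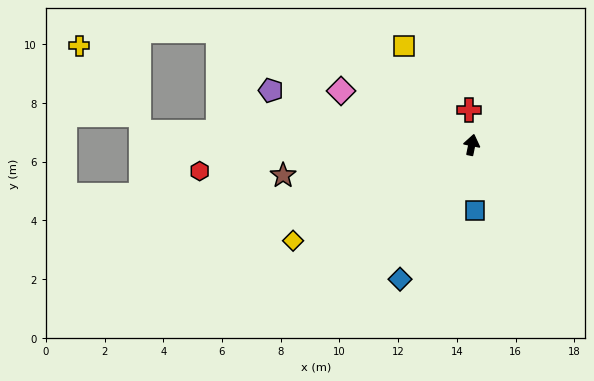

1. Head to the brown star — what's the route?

turn left 111°, forward 6.5 m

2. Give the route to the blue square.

turn right 165°, forward 2.2 m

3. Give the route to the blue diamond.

turn left 163°, forward 5.2 m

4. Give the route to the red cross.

turn left 16°, forward 1.2 m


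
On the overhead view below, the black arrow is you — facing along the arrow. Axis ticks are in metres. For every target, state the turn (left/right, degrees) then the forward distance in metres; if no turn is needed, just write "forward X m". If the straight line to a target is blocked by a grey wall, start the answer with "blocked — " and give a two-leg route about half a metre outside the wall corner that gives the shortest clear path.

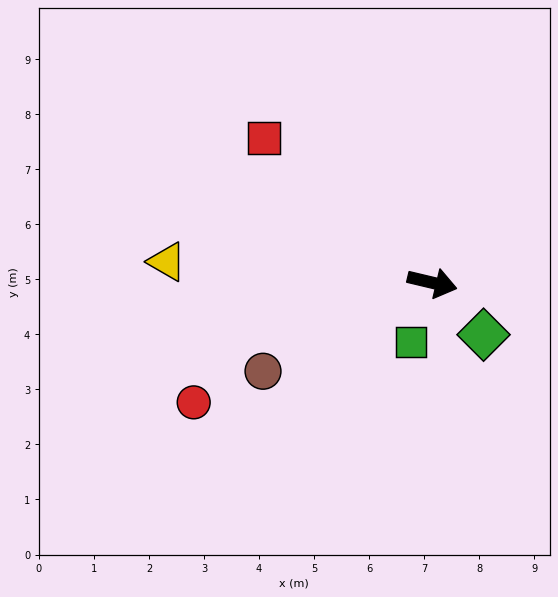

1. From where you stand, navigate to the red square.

turn left 153°, forward 4.0 m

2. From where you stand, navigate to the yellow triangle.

turn right 171°, forward 4.8 m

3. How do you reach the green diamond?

turn right 32°, forward 1.3 m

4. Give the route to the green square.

turn right 96°, forward 1.1 m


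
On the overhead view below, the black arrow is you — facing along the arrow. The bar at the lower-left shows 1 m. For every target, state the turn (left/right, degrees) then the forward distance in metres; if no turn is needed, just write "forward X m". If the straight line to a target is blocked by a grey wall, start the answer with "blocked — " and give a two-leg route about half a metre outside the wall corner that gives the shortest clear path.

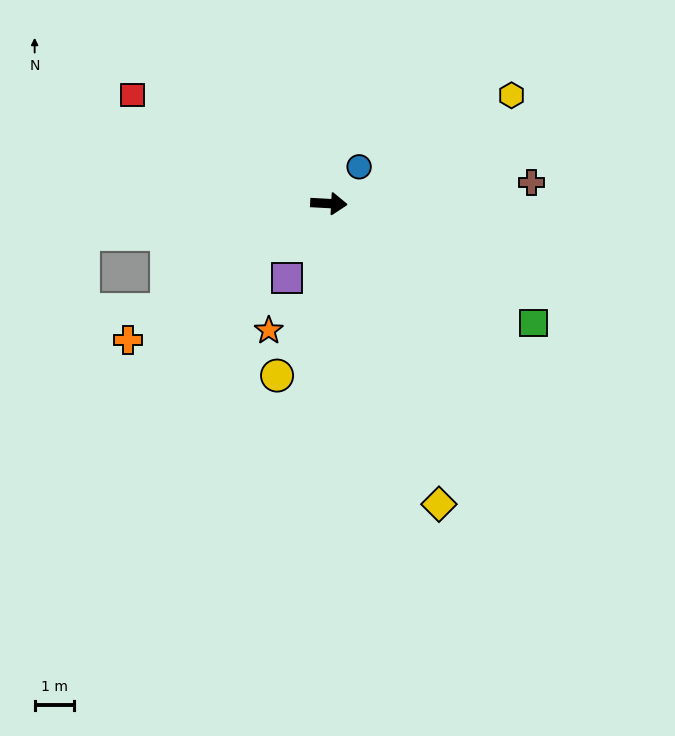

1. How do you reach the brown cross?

turn left 9°, forward 5.2 m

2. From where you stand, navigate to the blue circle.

turn left 54°, forward 1.2 m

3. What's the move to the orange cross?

turn right 143°, forward 6.2 m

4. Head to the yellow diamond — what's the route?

turn right 67°, forward 8.2 m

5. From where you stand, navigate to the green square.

turn right 27°, forward 6.1 m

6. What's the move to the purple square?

turn right 116°, forward 2.2 m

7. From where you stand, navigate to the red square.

turn left 154°, forward 5.7 m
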